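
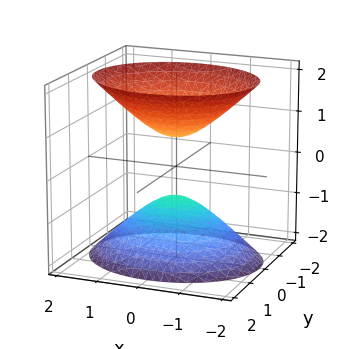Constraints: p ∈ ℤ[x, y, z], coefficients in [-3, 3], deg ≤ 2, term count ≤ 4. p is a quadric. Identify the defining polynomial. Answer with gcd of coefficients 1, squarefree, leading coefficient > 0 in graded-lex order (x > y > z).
(a) The picture has 2 separate pieces.
(b) deg p = 2.
(c) Symmetries: it's symmetric under y → −y, forcing even powers of y; it's symmetric under x → −x, forcing even powers of x; it's symmetric under z → −z, forcing even powers of z.
(d) From the axis intercepts and sections: the surface avoids every integer y-axis point in the box; no x-intercept at any integer in the box.
(e) Together with the visible shape, these determine p as stated.

2*x^2 + 3*y^2 - 2*z^2 + 1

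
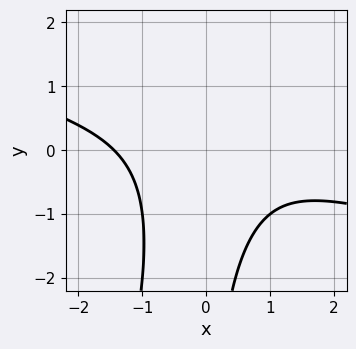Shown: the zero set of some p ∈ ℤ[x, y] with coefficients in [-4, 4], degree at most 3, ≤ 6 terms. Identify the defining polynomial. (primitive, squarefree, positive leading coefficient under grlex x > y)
x^3 + 3*x^2*y - x*y^2 + 3

(a) deg p = 3.
(b) Checking where it meets the axes: the curve avoids every integer y-axis point in the box.
(c) Solving for integer coefficients yields p as stated.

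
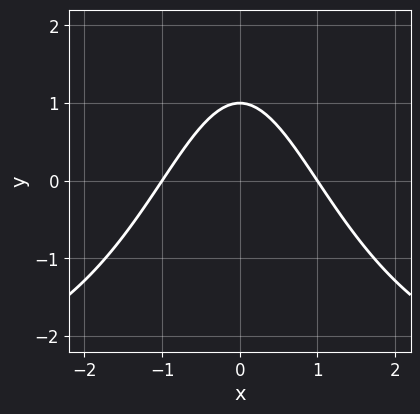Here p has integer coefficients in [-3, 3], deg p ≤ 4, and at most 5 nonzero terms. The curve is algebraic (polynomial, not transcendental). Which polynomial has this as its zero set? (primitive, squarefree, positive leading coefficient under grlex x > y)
x^2*y + 3*x^2 + 3*y - 3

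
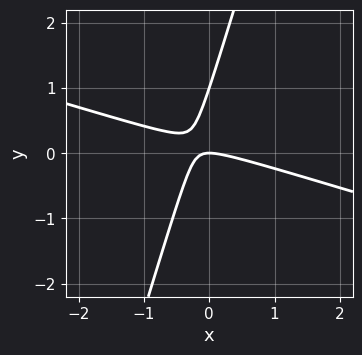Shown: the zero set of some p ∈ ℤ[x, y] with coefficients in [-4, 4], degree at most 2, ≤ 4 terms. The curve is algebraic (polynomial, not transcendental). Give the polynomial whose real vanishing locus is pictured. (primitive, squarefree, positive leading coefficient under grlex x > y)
1. Degree: no degree-1 curve has this shape, so deg p = 2.
2. Against the integer gridlines: it meets the x-axis at x = 0 (among the integer gridlines); among the integer gridlines, it crosses the y-axis at y ∈ {0, 1}.
3. Fitting integer coefficients to these (and the overall shape) gives p.

x^2 + 3*x*y - y^2 + y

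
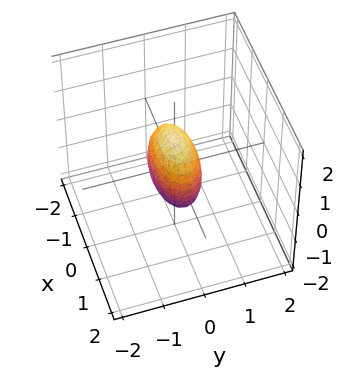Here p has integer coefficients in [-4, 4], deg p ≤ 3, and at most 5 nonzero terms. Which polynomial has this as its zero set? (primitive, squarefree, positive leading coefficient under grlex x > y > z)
First, deg p = 2.
Then, symmetries: it's symmetric under y → −y, forcing even powers of y; mirror symmetry z ↦ −z ⇒ only even powers of z; mirror symmetry x ↦ −x ⇒ only even powers of x.
Then, from the visible intercepts: the x-axis gridline crossings are at x ∈ {-1, 1}; the z-axis gridline crossings are at z ∈ {-1, 1}.
Finally, the integer polynomial consistent with all of this is the stated p.

x^2 + 3*y^2 + z^2 - 1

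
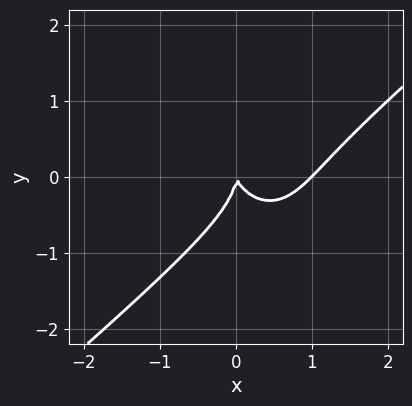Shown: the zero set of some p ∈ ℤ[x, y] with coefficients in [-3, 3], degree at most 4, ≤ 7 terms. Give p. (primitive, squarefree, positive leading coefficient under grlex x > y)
First, the degree is 3 — the shape is more complex than any degree-2 curve.
Then, observable constraints: it meets the y-axis at y = 0 (among the integer gridlines); among the integer gridlines, it crosses the x-axis at x ∈ {0, 1}.
Finally, together with the visible shape, these determine p as stated.

3*x^3 - 2*x^2*y - 2*y^3 - 3*x^2 - x*y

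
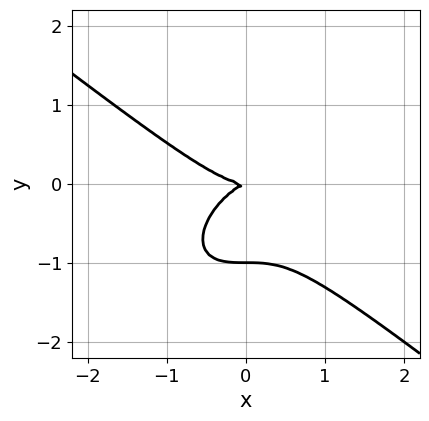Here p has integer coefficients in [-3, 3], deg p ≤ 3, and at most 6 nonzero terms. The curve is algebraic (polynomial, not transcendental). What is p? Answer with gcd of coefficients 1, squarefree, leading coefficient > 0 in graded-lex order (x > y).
The degree is 3 — a generic line meets the curve in up to 3 points.
From the visible intercepts: one x-axis crossing is at x = 0; among the integer gridlines, it crosses the y-axis at y ∈ {-1, 0}.
Putting this together gives p.

2*x^3 - x*y^2 + 3*y^3 - x*y + 3*y^2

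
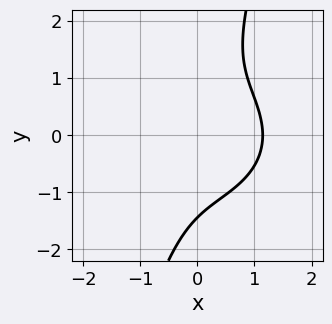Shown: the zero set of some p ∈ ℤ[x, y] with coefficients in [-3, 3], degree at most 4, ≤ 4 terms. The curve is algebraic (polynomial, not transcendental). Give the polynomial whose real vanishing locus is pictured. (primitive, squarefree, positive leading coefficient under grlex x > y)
First, the degree is 3 — no degree-2 curve has this shape.
Finally, the integer polynomial consistent with all of this is the stated p.

2*x^3 + 3*x*y^2 - y^3 - 3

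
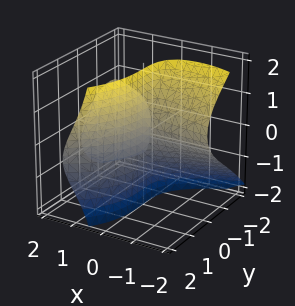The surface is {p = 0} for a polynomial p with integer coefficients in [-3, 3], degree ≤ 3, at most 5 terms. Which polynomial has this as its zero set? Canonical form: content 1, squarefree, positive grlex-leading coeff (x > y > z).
(a) I count 2 distinct pieces. Treating them together as one polynomial.
(b) Degree: the shape is more complex than any degree-2 surface, so deg p = 3.
(c) Observable constraints: every point of the z-axis in the box is on the surface; it meets the y-axis at y = 0 (among the integer gridlines); every point of the x-axis in the box is on the surface.
(d) Solving for integer coefficients yields p as stated.

x^2*z + 2*x*z^2 - y^3 + 3*x*y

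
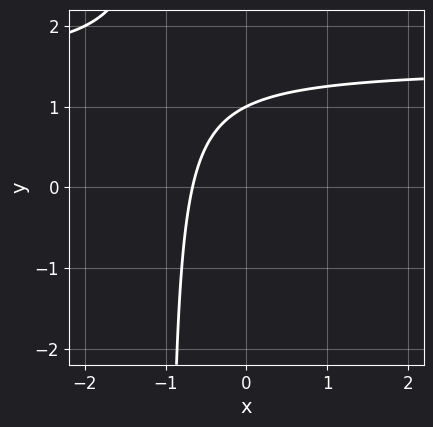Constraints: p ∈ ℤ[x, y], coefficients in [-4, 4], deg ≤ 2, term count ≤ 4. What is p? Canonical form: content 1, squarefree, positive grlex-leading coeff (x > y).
2*x*y - 3*x + 2*y - 2

1. deg p = 2. The shape is more complex than any degree-1 curve.
2. From the visible intercepts: it crosses the y-axis at the gridline y = 1.
3. The integer polynomial consistent with all of this is the stated p.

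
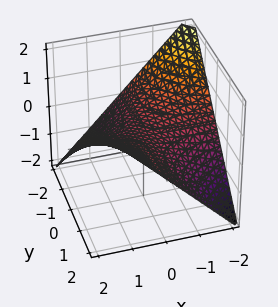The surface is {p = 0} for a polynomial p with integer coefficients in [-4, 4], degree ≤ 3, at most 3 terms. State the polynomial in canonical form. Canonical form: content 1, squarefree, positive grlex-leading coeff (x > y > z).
x*y - 2*z

1. The degree is 2 — a saddle surface; a quadric.
2. From the visible intercepts: it meets the z-axis at z = 0 (among the integer gridlines); every point of the y-axis in the box is on the surface.
3. The integer polynomial consistent with all of this is the stated p.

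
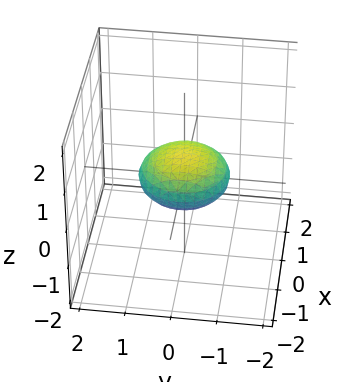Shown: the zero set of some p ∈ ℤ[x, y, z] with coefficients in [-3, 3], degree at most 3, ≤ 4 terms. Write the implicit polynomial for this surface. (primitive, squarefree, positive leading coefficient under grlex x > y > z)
x^2 + y^2 + 3*z^2 - 1

1. Degree: the shape is more complex than any degree-1 surface, so deg p = 2.
2. Symmetries: the z-axis is an axis of rotation, so x and y enter only as x² + y².
3. Reading off the gridlines: among the integer gridlines, it crosses the x-axis at x ∈ {-1, 1}; a circular section at z = 0 has radius exactly 1.
4. Fitting integer coefficients to these (and the overall shape) gives p. Check: (0, -1, 0) on the y-axis lies on the surface, and p(0, -1, 0) = 0. ✓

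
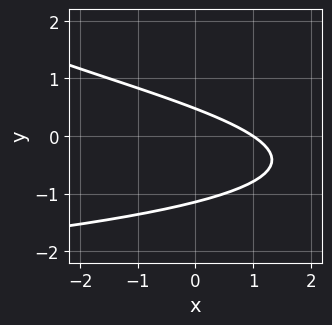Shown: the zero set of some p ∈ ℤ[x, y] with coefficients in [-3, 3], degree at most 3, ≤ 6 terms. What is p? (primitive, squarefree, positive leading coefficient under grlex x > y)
1. Degree: the shape is more complex than any degree-2 curve, so deg p = 3.
2. From the visible intercepts: it meets the x-axis at x = 1 (among the integer gridlines).
3. Together with the visible shape, these determine p as stated.

y^3 - 3*y^2 - 2*x - 3*y + 2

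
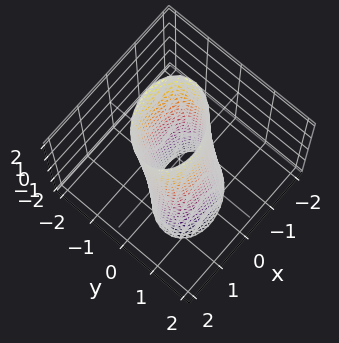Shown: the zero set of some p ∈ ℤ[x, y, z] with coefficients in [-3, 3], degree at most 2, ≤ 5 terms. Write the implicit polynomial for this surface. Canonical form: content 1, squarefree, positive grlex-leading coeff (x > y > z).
2*x^2 - x*y + 3*y^2 + y*z - 2

(a) deg p = 2. The shape is more complex than any degree-1 surface.
(b) Observable constraints: among the integer gridlines, it crosses the x-axis at x ∈ {-1, 1}; the surface avoids every integer z-axis point in the box.
(c) Putting this together gives p.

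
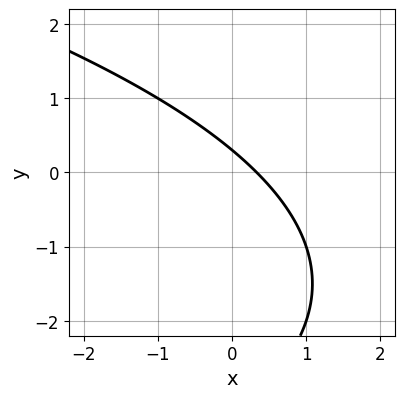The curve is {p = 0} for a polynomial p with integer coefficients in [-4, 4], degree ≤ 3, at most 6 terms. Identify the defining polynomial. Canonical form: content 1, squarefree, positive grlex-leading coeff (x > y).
y^2 + 3*x + 3*y - 1

First, degree: the shape is more complex than any degree-1 curve, so deg p = 2.
Finally, the integer polynomial consistent with all of this is the stated p.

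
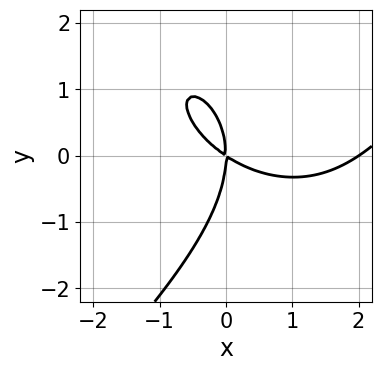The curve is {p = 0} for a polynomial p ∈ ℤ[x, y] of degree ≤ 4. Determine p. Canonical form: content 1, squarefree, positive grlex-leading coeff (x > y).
x^3 - y^3 - 2*x^2 - 3*x*y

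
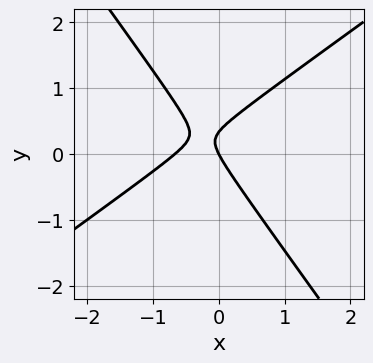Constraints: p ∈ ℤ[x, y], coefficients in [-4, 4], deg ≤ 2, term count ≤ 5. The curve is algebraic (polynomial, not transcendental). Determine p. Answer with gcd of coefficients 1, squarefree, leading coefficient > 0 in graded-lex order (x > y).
(a) deg p = 2. No degree-1 curve has this shape.
(b) From the axis intercepts and sections: it meets the x-axis at x = 0 (among the integer gridlines); it meets the y-axis at y = 0 (among the integer gridlines).
(c) Assembling these constraints gives the stated polynomial.

3*x^2 - 2*x*y - 3*y^2 + 2*x + y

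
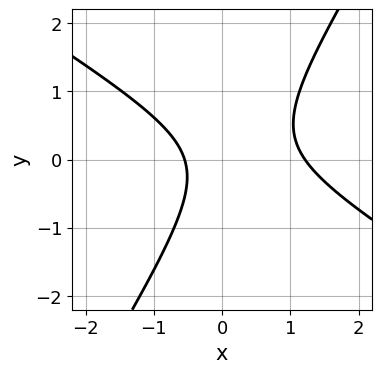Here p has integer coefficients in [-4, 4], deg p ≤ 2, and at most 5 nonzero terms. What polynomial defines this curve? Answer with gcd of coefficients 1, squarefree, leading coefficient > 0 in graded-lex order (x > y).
(a) Degree: a generic line meets the curve in up to 2 points, so deg p = 2.
(b) Observable constraints: the curve avoids every integer y-axis point in the box.
(c) Putting this together gives p.

3*x^2 + 3*x*y - 3*y^2 - 2*x - 2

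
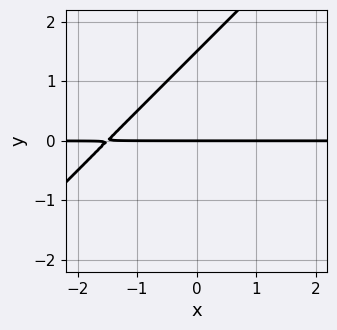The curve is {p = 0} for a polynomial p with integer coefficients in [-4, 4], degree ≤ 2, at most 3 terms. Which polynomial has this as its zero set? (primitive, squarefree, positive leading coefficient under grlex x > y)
2*x*y - 2*y^2 + 3*y

First, degree: no degree-1 curve has this shape, so deg p = 2.
Then, checking where it meets the axes: every point of the x-axis in the box is on the curve; one y-axis crossing is at y = 0.
Finally, together with the visible shape, these determine p as stated.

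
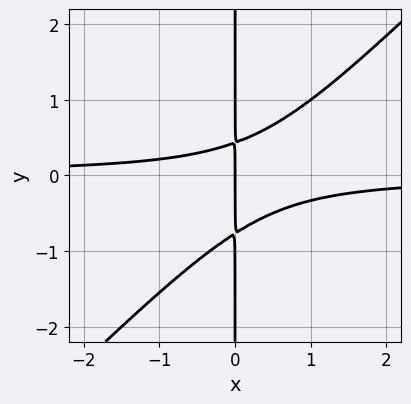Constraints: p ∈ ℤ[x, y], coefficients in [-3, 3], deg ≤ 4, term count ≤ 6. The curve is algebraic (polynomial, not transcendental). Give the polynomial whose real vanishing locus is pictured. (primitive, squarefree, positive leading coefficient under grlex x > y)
1. deg p = 3. No degree-2 curve has this shape.
2. Against the integer gridlines: one x-axis crossing is at x = 0; every point of the y-axis in the box is on the curve.
3. Fitting integer coefficients to these (and the overall shape) gives p.

3*x^2*y - 3*x*y^2 - x*y + x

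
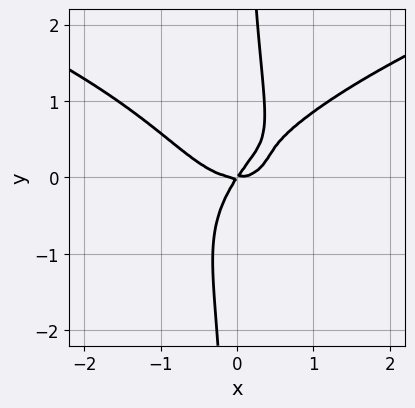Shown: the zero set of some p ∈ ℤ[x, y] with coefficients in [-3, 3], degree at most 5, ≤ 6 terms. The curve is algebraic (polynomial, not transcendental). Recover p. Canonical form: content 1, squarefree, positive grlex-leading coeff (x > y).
3*x*y^3 - 3*x^3 + 3*x*y - 2*y^2

1. deg p = 4. The shape is more complex than any degree-3 curve.
2. Against the integer gridlines: one y-axis crossing is at y = 0; it crosses the x-axis at the gridline x = 0.
3. Assembling these constraints gives the stated polynomial.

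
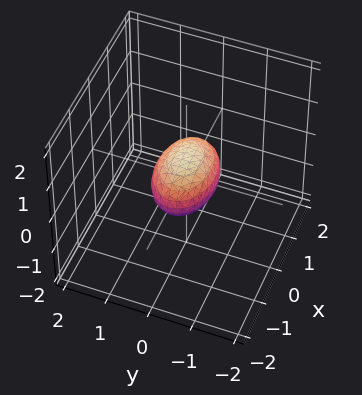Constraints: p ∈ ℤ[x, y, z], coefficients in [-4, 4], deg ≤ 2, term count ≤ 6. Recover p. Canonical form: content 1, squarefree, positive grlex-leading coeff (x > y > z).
x^2 + 2*y^2 + 2*z^2 - 1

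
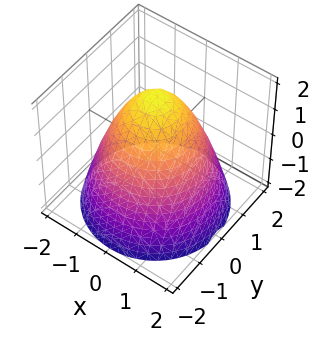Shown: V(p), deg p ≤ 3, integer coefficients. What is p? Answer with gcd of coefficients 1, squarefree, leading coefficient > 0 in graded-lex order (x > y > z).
(a) deg p = 2. The shape is more complex than any degree-1 surface.
(b) By symmetry, the z-axis is an axis of rotation, so x and y enter only as x² + y².
(c) From the axis intercepts and sections: one z-axis crossing is at z = 2; a circular section at z = 1 has radius exactly 1.
(d) Solving for integer coefficients yields p as stated.

x^2 + y^2 + z - 2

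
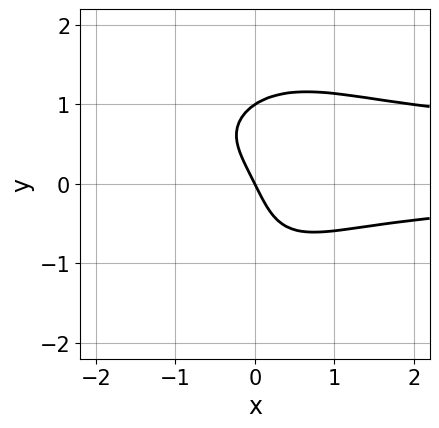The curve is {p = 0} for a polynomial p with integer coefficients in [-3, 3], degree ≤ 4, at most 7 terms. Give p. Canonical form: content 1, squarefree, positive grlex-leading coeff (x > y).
First, deg p = 4.
Then, reading off the gridlines: one x-axis crossing is at x = 0; the y-axis gridline crossings are at y ∈ {0, 1}.
Finally, fitting integer coefficients to these (and the overall shape) gives p.

2*x^2*y^2 + y^4 - x^2*y - 2*x - y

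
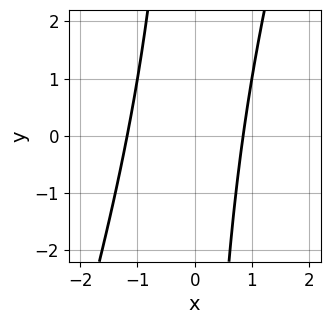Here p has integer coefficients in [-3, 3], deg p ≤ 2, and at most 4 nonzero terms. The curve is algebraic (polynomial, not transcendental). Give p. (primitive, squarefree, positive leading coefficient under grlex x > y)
First, deg p = 2. A generic line meets the curve in up to 2 points.
Then, reading off the gridlines: the curve avoids every integer y-axis point in the box.
Finally, putting this together gives p.

3*x^2 - x*y + x - 3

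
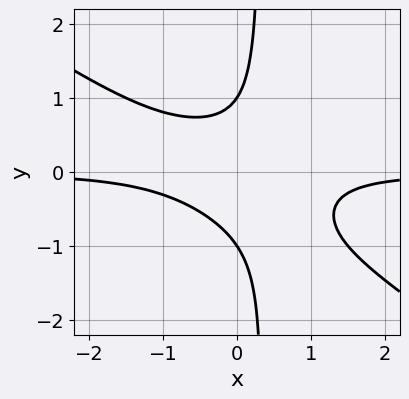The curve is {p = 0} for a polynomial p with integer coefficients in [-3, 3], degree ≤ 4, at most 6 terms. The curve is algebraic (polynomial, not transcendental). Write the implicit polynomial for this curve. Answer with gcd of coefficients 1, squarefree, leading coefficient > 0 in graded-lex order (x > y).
2*x^2*y + 3*x*y^2 - y^2 + 1

(a) deg p = 3. No degree-2 curve has this shape.
(b) Reading off the gridlines: it misses every integer gridline on the x-axis; among the integer gridlines, it crosses the y-axis at y ∈ {-1, 1}.
(c) Assembling these constraints gives the stated polynomial.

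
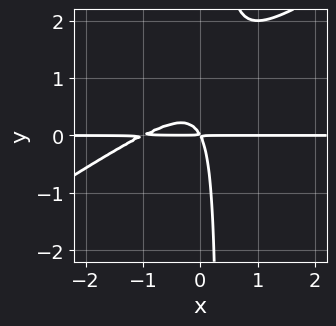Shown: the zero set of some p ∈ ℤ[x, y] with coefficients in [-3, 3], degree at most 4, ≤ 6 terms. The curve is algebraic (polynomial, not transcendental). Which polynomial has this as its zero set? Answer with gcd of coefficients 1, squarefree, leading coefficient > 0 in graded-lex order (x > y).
2*x^2*y - 3*x*y^2 + 2*x*y + y^2

(a) The degree is 3 — no degree-2 curve has this shape.
(b) Observable constraints: the visible x-axis segment lies entirely on the curve.
(c) Together with the visible shape, these determine p as stated.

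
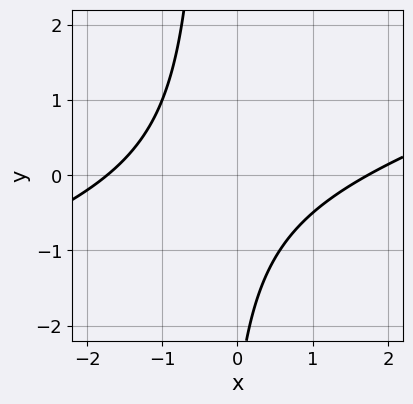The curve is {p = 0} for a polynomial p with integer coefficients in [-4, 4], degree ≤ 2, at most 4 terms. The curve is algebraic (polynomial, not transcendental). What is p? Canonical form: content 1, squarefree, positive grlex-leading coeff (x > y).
x^2 - 3*x*y - y - 3

First, deg p = 2.
Next, from the axis intercepts and sections: it misses every integer gridline on the y-axis.
Finally, solving for integer coefficients yields p as stated.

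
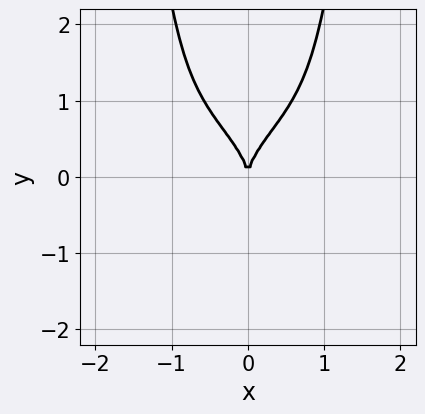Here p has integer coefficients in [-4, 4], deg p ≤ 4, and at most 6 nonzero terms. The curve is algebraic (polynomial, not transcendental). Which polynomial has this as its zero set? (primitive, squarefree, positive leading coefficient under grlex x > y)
1. The degree is 4 — a generic line meets the curve in up to 4 points.
2. Symmetries: mirror symmetry x ↦ −x ⇒ only even powers of x.
3. Against the integer gridlines: it crosses the y-axis at the gridline y = 0; it crosses the x-axis at the gridline x = 0.
4. The integer polynomial consistent with all of this is the stated p.

3*x^2*y^2 - 3*x^2*y - y^3 + 3*x^2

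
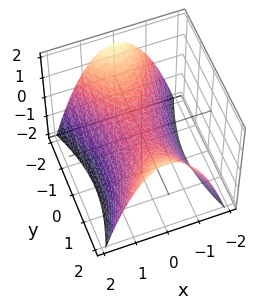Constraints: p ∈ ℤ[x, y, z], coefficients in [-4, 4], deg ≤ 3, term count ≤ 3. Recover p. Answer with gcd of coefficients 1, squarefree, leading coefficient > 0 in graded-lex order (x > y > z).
The degree is 2 — a saddle surface; a quadric.
Symmetries: it's symmetric under x → −x, forcing even powers of x; it's symmetric under y → −y, forcing even powers of y.
Observable constraints: it crosses the y-axis at the gridline y = 0; it crosses the x-axis at the gridline x = 0; one z-axis crossing is at z = 0.
Matching integer coefficients to the picture gives p.

3*x^2 - y^2 + 3*z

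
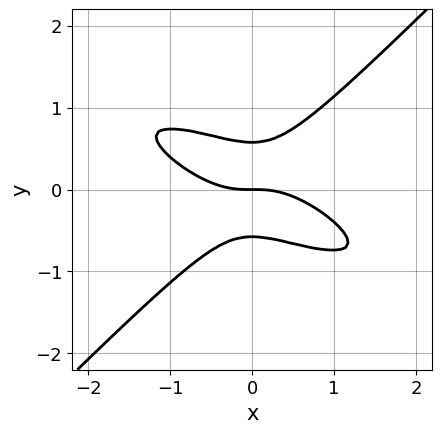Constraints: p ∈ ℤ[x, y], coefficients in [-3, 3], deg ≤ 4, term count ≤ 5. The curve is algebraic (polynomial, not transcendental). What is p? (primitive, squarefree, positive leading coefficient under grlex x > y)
x^3 + 2*x^2*y - 3*y^3 + y

(a) deg p = 3.
(b) From the visible intercepts: it crosses the y-axis at the gridline y = 0; it crosses the x-axis at the gridline x = 0.
(c) Matching integer coefficients to the picture gives p.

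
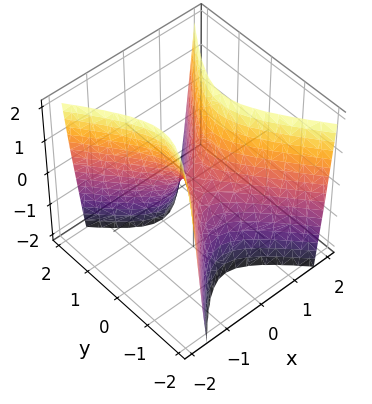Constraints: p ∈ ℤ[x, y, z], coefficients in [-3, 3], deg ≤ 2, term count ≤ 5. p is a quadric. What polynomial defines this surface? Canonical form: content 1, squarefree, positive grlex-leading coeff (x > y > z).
3*x^2 - 2*y^2 - z

First, degree: a hyperbolic paraboloid; a quadric, so deg p = 2.
Then, symmetries: mirror symmetry y ↦ −y ⇒ only even powers of y; mirror symmetry x ↦ −x ⇒ only even powers of x.
Then, checking where it meets the axes: it meets the y-axis at y = 0 (among the integer gridlines); it crosses the z-axis at the gridline z = 0; it crosses the x-axis at the gridline x = 0.
Finally, matching integer coefficients to the picture gives p.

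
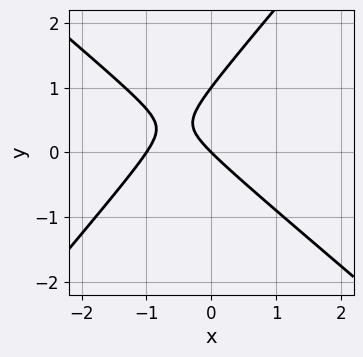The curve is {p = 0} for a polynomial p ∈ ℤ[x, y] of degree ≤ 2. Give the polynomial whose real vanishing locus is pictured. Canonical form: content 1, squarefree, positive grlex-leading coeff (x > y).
(a) Degree: a generic line meets the curve in up to 2 points, so deg p = 2.
(b) From the axis intercepts and sections: the x-axis gridline crossings are at x ∈ {-1, 0}; among the integer gridlines, it crosses the y-axis at y ∈ {0, 1}.
(c) Assembling these constraints gives the stated polynomial.

3*x^2 + x*y - 3*y^2 + 3*x + 3*y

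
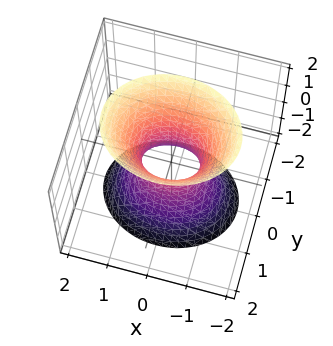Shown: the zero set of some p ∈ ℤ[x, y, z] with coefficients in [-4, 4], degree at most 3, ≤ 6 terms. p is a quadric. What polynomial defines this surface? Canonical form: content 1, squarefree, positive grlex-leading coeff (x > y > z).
(a) Degree: an hourglass — one-sheet hyperboloid; a quadric, so deg p = 2.
(b) Symmetries: mirror symmetry y ↦ −y ⇒ only even powers of y; the x ↦ −x reflection is a symmetry, so x appears only in even powers; it's symmetric under z → −z, forcing even powers of z.
(c) Reading off the gridlines: it misses every integer gridline on the z-axis.
(d) Putting this together gives p.

2*x^2 + 3*y^2 - z^2 - 1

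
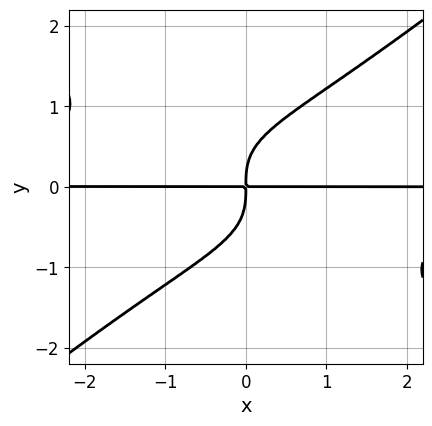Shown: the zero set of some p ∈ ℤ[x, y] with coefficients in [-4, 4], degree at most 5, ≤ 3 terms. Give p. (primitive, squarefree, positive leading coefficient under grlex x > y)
2*x^2*y^2 - 3*y^4 + 3*x*y

1. Degree: the shape is more complex than any degree-3 curve, so deg p = 4.
2. From the axis intercepts and sections: the visible x-axis segment lies entirely on the curve.
3. Together with the visible shape, these determine p as stated.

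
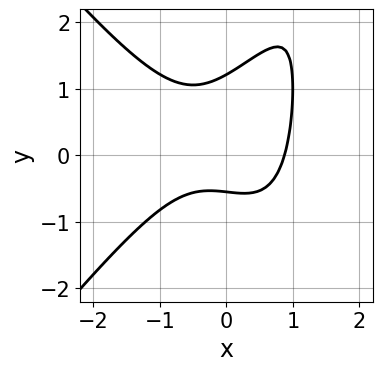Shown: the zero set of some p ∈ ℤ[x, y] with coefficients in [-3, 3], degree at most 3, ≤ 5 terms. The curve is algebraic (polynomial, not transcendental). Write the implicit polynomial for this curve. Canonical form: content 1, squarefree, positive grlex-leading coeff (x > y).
First, degree: no degree-2 curve has this shape, so deg p = 3.
Finally, solving for integer coefficients yields p as stated.

3*x^3 - 2*x*y^2 + 3*y^2 - 2*y - 2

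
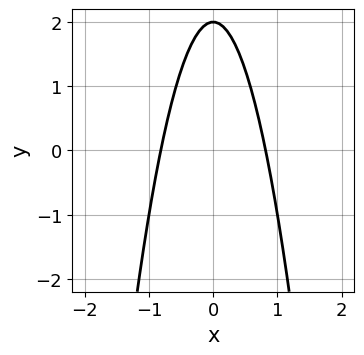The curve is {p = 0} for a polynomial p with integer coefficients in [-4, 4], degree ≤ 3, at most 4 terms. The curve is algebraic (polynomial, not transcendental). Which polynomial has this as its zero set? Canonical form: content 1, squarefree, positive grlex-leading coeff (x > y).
3*x^2 + y - 2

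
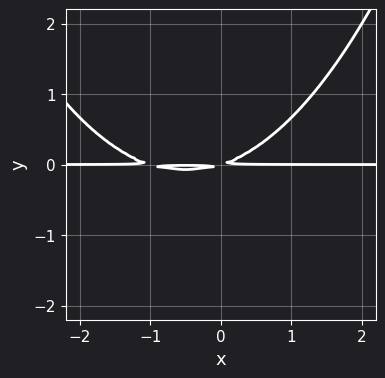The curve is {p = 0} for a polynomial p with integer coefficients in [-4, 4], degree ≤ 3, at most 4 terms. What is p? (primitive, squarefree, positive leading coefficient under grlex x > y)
x^2*y + x*y - 3*y^2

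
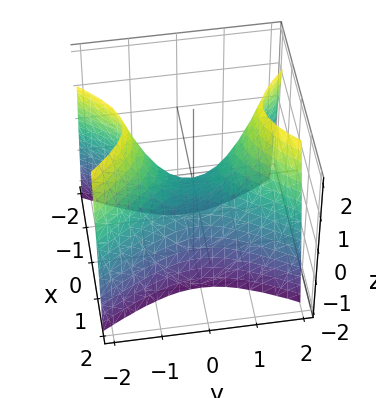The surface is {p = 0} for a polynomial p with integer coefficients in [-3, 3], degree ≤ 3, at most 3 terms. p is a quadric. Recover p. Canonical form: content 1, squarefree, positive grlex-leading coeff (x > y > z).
2*x^2 - y^2 + z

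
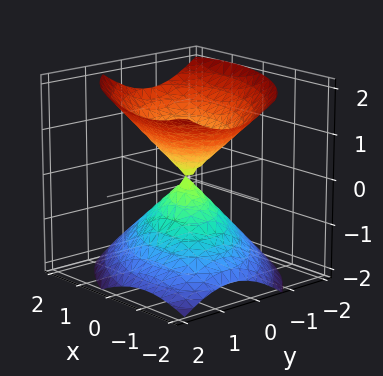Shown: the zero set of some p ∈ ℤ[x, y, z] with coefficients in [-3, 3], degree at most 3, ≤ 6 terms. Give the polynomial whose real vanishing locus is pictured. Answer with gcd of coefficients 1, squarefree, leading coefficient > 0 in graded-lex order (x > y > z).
2*x^2 + 2*x*y + 3*y^2 - 3*z^2

(a) I count 2 distinct pieces. Treating them together as one polynomial.
(b) Degree: no degree-1 surface has this shape, so deg p = 2.
(c) From the visible intercepts: it crosses the z-axis at the gridline z = 0; it crosses the x-axis at the gridline x = 0; it crosses the y-axis at the gridline y = 0.
(d) Putting this together gives p.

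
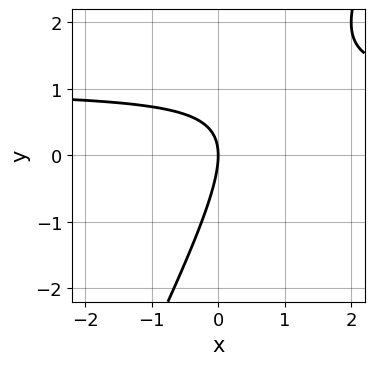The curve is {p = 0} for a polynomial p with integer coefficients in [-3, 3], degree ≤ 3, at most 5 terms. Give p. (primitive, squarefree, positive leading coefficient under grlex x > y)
2*x*y - y^2 - 2*x

1. The degree is 2 — a generic line meets the curve in up to 2 points.
2. Reading off the gridlines: it meets the x-axis at x = 0 (among the integer gridlines); one y-axis crossing is at y = 0.
3. These observations pin down the coefficients.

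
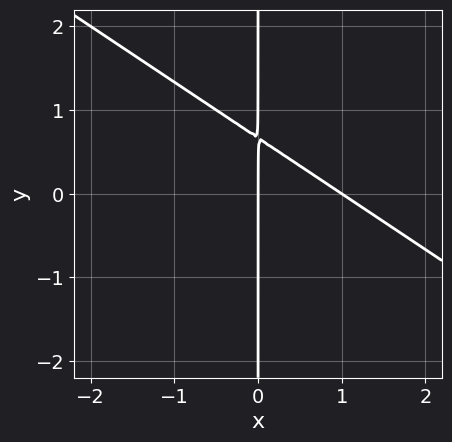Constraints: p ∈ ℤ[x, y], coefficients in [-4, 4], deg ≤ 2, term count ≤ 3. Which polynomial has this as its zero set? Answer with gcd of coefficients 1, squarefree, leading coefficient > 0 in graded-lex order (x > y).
deg p = 2. The shape is more complex than any degree-1 curve.
Observable constraints: among the integer gridlines, it crosses the x-axis at x ∈ {0, 1}; every point of the y-axis in the box is on the curve.
Together with the visible shape, these determine p as stated.

2*x^2 + 3*x*y - 2*x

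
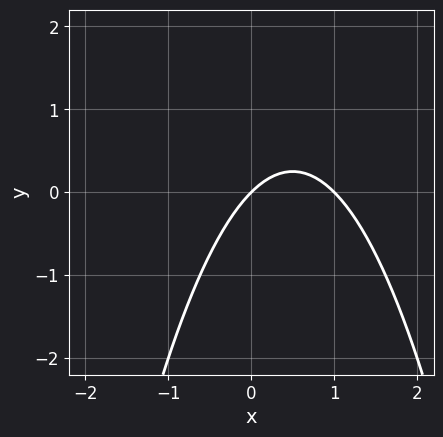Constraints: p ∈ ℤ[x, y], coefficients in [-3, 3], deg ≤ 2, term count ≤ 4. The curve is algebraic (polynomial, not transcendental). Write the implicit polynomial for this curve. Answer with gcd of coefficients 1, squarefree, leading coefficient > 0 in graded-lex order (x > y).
x^2 - x + y

First, degree: a generic line meets the curve in up to 2 points, so deg p = 2.
Then, checking where it meets the axes: among the integer gridlines, it crosses the x-axis at x ∈ {0, 1}; it meets the y-axis at y = 0 (among the integer gridlines).
Finally, solving for integer coefficients yields p as stated.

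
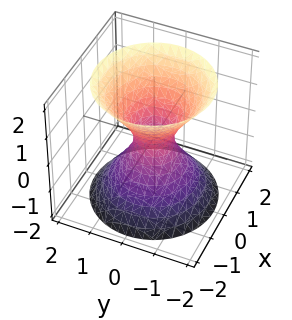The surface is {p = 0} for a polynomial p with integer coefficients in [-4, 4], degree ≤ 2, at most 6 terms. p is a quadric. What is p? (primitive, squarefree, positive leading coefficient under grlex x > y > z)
The degree is 2 — one connected sheet with a waist; a quadric.
Symmetries: it's symmetric under z → −z, forcing even powers of z; every cross-section ⟂ z is a circle, so x, y appear only via x² + y².
From the axis intercepts and sections: it misses every integer gridline on the z-axis; a circular section at z = 1 has radius exactly 1.
Fitting integer coefficients to these (and the overall shape) gives p.

3*x^2 + 3*y^2 - 2*z^2 - 1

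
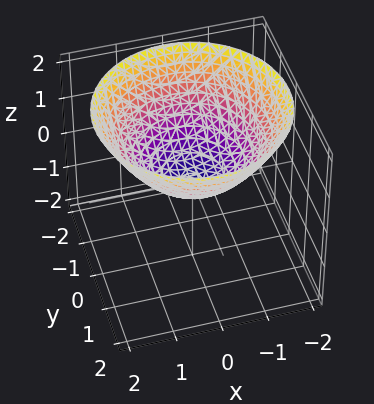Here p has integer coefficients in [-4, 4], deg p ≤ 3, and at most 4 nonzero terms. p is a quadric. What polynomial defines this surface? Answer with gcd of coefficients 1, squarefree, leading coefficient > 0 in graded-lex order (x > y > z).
x^2 + y^2 - 2*z

Degree: a single bowl opening along one axis; a quadric, so deg p = 2.
Symmetry: the surface is invariant under rotation about z: p = q(x² + y², z).
Observable constraints: it crosses the y-axis at the gridline y = 0; a circular section at z = 1 has radius between 1 and 2; it meets the z-axis at z = 0 (among the integer gridlines); it meets the x-axis at x = 0 (among the integer gridlines).
Solving for integer coefficients yields p as stated.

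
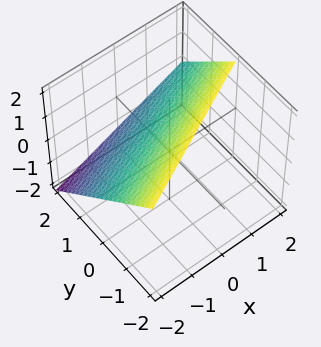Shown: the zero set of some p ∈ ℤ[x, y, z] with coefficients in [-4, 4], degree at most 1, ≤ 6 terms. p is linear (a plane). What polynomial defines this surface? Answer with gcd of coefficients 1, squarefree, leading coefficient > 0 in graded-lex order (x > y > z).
x - 2*y - 2*z + 2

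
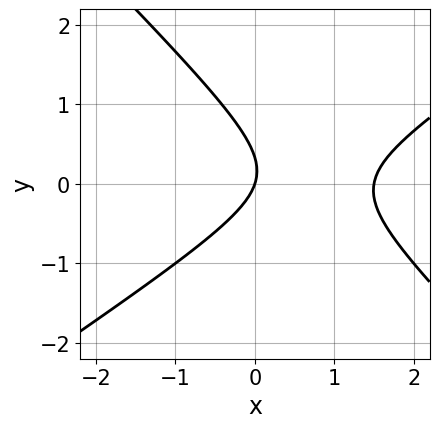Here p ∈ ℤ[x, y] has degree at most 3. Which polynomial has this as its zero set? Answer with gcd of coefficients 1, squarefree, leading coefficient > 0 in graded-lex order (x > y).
2*x^2 - x*y - 3*y^2 - 3*x + y

deg p = 2. The shape is more complex than any degree-1 curve.
Reading off the gridlines: it meets the y-axis at y = 0 (among the integer gridlines); it crosses the x-axis at the gridline x = 0.
These observations pin down the coefficients.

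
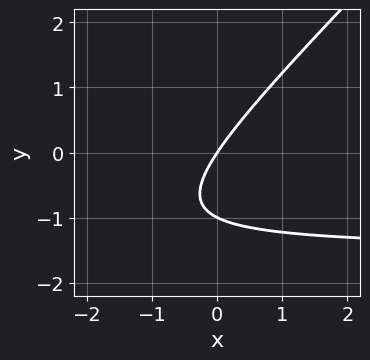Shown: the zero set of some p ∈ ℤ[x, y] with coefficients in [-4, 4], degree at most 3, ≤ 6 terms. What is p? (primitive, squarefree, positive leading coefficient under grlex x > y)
1. Degree: the shape is more complex than any degree-1 curve, so deg p = 2.
2. Checking where it meets the axes: the y-axis gridline crossings are at y ∈ {-1, 0}; one x-axis crossing is at x = 0.
3. Together with the visible shape, these determine p as stated.

2*x*y - 2*y^2 + 3*x - 2*y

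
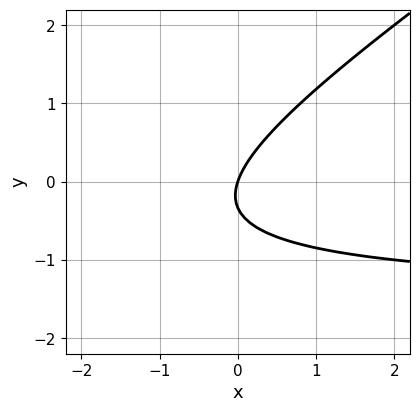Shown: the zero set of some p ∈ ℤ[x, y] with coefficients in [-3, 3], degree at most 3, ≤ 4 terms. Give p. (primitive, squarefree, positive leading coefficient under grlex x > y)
2*x*y - 3*y^2 + 3*x - y

1. deg p = 2. The shape is more complex than any degree-1 curve.
2. Reading off the gridlines: one y-axis crossing is at y = 0; it meets the x-axis at x = 0 (among the integer gridlines).
3. Putting this together gives p.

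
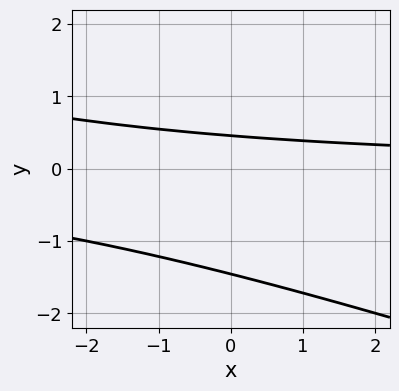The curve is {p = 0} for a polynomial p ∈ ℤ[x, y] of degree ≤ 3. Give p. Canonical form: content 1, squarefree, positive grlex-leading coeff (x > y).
x*y + 3*y^2 + 3*y - 2

(a) The degree is 2 — a generic line meets the curve in up to 2 points.
(b) Reading off the gridlines: the curve avoids every integer x-axis point in the box.
(c) These observations pin down the coefficients.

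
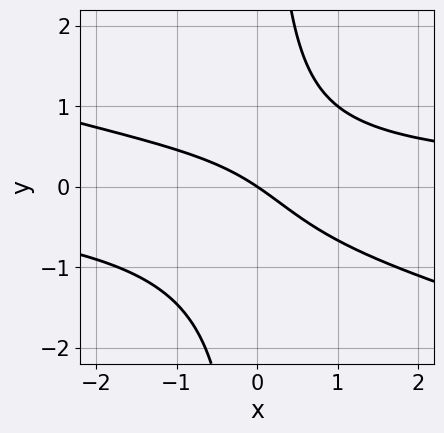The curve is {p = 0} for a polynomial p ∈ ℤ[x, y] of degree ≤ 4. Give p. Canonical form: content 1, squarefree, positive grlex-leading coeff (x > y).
x^2*y + 3*x*y^2 + x*y - 2*x - 3*y

deg p = 3. No degree-2 curve has this shape.
Against the integer gridlines: it crosses the y-axis at the gridline y = 0; one x-axis crossing is at x = 0.
These observations pin down the coefficients.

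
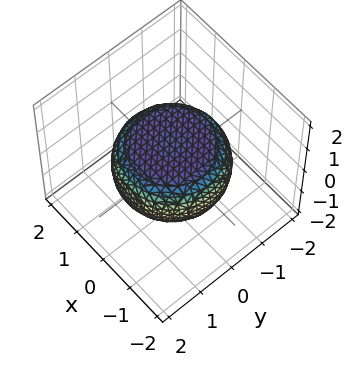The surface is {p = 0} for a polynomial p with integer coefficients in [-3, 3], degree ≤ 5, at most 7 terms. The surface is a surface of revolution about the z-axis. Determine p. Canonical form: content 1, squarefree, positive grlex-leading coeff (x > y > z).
(a) deg p = 4.
(b) Symmetry: the surface is invariant under rotation about z: p = q(x² + y², z).
(c) From the axis intercepts and sections: a circular section at z = 0 has radius between 1 and 2.
(d) Assembling these constraints gives the stated polynomial.

x^4 + 2*x^2*y^2 + y^4 - x^2 - y^2 + 3*z^2 - 2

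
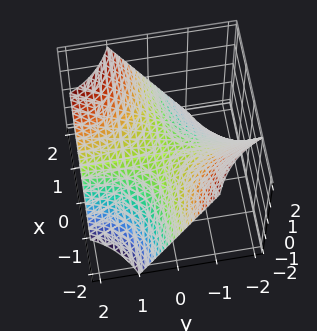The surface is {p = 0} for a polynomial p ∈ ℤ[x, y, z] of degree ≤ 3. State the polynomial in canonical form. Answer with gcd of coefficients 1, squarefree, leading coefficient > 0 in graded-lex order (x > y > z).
x*y - z

(a) deg p = 2.
(b) Observable constraints: it crosses the z-axis at the gridline z = 0; the visible y-axis segment lies entirely on the surface; every point of the x-axis in the box is on the surface.
(c) The integer polynomial consistent with all of this is the stated p.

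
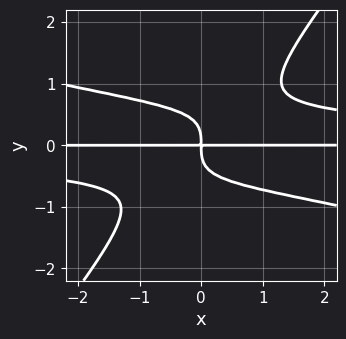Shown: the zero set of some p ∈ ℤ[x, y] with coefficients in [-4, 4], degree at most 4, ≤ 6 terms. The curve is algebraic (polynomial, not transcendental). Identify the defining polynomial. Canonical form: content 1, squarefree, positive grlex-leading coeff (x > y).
x^2*y^2 + 3*x*y^3 - 3*y^4 - 2*x*y

(a) Degree: the shape is more complex than any degree-3 curve, so deg p = 4.
(b) Observable constraints: every point of the x-axis in the box is on the curve.
(c) Matching integer coefficients to the picture gives p.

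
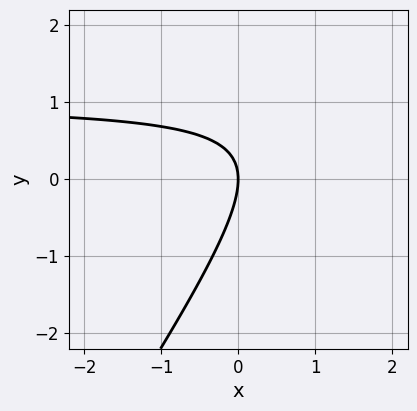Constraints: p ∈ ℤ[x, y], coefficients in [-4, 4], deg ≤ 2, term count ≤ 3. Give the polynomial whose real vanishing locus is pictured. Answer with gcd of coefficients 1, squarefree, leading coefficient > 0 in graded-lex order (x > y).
The degree is 2 — the shape is more complex than any degree-1 curve.
Against the integer gridlines: it meets the y-axis at y = 0 (among the integer gridlines); one x-axis crossing is at x = 0.
Putting this together gives p.

3*x*y - 2*y^2 - 3*x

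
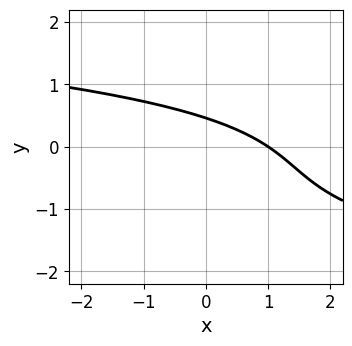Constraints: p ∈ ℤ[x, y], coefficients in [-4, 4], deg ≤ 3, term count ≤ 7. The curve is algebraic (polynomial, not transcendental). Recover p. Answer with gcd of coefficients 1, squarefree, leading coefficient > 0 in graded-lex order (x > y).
First, degree: the shape is more complex than any degree-2 curve, so deg p = 3.
Next, from the axis intercepts and sections: it crosses the x-axis at the gridline x = 1.
Finally, the integer polynomial consistent with all of this is the stated p.

2*y^3 + 2*y^2 + 2*x + 3*y - 2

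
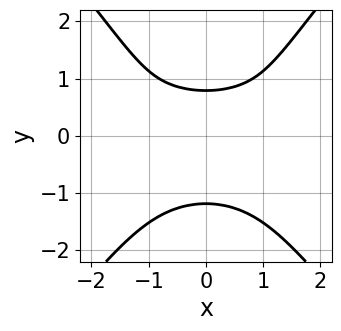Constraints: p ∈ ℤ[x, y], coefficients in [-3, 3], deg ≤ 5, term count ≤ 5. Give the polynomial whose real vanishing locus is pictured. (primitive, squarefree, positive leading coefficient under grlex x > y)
3*x^2*y^2 - 2*y^4 - y^2 - 2*y + 3

(a) The degree is 4 — no degree-3 curve has this shape.
(b) Symmetries: the x ↦ −x reflection is a symmetry, so x appears only in even powers.
(c) Against the integer gridlines: no x-intercept at any integer in the box.
(d) Assembling these constraints gives the stated polynomial.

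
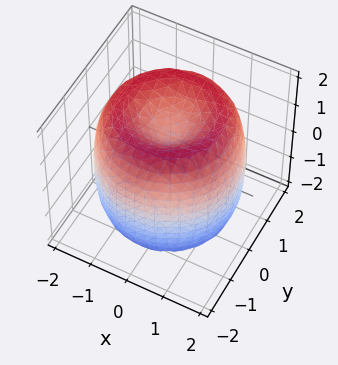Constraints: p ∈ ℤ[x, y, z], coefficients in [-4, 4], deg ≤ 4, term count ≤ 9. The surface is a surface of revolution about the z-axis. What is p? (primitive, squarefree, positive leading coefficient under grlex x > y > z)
x^4 + 2*x^2*y^2 + y^4 - 3*x^2 - 3*y^2 + z^2 - 1

Degree: a generic line meets the surface in up to 4 points, so deg p = 4.
Symmetry: every cross-section ⟂ z is a circle, so x, y appear only via x² + y².
From the visible intercepts: a circular section at z = 0 has radius between 1 and 2; among the integer gridlines, it crosses the z-axis at z ∈ {-1, 1}.
Matching integer coefficients to the picture gives p.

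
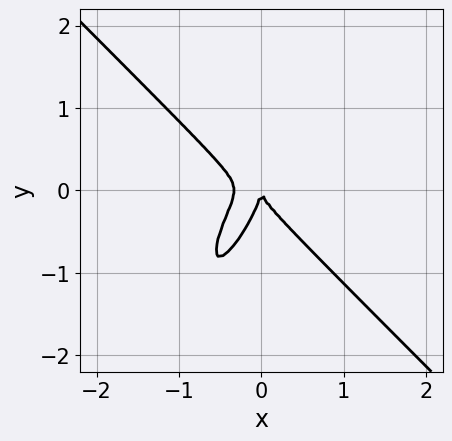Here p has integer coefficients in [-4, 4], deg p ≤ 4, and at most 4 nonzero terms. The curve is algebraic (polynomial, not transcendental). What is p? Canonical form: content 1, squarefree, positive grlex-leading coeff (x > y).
3*x^3 - 2*x*y^2 + y^3 + x^2

First, deg p = 3.
Then, observable constraints: one x-axis crossing is at x = 0; one y-axis crossing is at y = 0.
Finally, these observations pin down the coefficients.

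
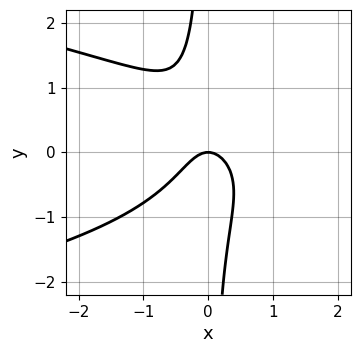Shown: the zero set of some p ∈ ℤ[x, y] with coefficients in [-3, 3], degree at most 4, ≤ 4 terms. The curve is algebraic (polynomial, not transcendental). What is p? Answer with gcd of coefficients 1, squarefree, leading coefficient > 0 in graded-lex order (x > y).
2*x*y^2 + 2*x^2 + y

(a) deg p = 3. The shape is more complex than any degree-2 curve.
(b) Checking where it meets the axes: it crosses the x-axis at the gridline x = 0; it meets the y-axis at y = 0 (among the integer gridlines).
(c) Matching integer coefficients to the picture gives p.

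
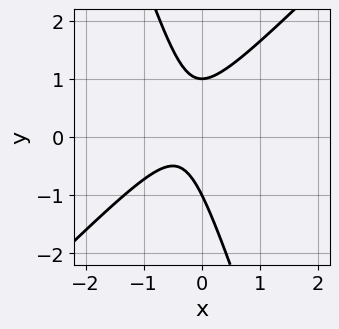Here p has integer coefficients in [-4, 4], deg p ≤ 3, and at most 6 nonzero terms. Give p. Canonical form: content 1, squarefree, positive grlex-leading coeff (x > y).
3*x^2 - 2*x*y - y^2 + 2*x + 1

(a) The degree is 2 — no degree-1 curve has this shape.
(b) Against the integer gridlines: no x-intercept at any integer in the box; among the integer gridlines, it crosses the y-axis at y ∈ {-1, 1}.
(c) Fitting integer coefficients to these (and the overall shape) gives p.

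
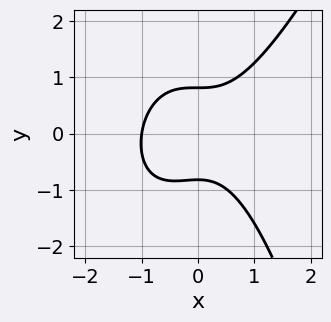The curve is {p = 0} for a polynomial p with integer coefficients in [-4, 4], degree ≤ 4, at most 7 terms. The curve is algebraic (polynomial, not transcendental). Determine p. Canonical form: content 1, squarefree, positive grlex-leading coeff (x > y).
3*x^3 - x^2*y + x^2 - 3*y^2 + 2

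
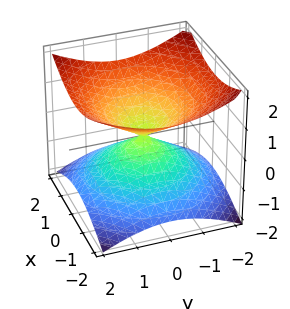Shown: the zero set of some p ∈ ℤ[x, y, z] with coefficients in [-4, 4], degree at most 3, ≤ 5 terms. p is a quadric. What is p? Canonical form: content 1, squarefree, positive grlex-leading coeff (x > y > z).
First, degree: a double cone through the origin; a quadric, so deg p = 2.
Next, symmetries: every cross-section ⟂ z is a circle, so x, y appear only via x² + y²; mirror symmetry z ↦ −z ⇒ only even powers of z.
Then, observable constraints: it crosses the y-axis at the gridline y = 0; it meets the x-axis at x = 0 (among the integer gridlines); a circular section at z = 1 has radius between 1 and 2; one z-axis crossing is at z = 0.
Finally, together with the visible shape, these determine p as stated.

x^2 + y^2 - 2*z^2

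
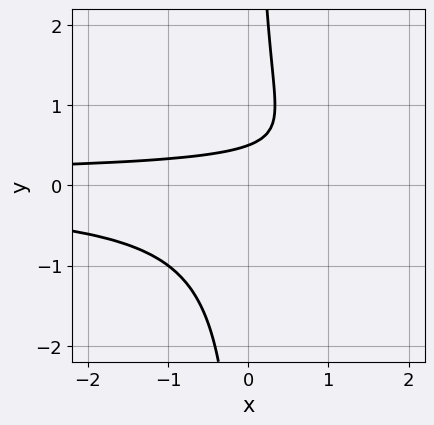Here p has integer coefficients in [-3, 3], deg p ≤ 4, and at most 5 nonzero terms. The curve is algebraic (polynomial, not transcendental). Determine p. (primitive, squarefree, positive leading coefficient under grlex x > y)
(a) Degree: the shape is more complex than any degree-2 curve, so deg p = 3.
(b) Observable constraints: no x-intercept at any integer in the box.
(c) Matching integer coefficients to the picture gives p.

3*x*y^2 - 2*y + 1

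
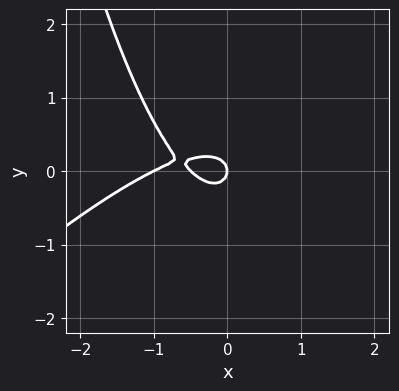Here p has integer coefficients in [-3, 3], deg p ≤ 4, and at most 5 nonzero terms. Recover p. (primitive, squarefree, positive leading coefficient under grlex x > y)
2*x^3 - 2*x^2*y + 3*x^2 + 3*y^2 + x

(a) deg p = 3.
(b) Against the integer gridlines: among the integer gridlines, it crosses the x-axis at x ∈ {-1, 0}; one y-axis crossing is at y = 0.
(c) These observations pin down the coefficients.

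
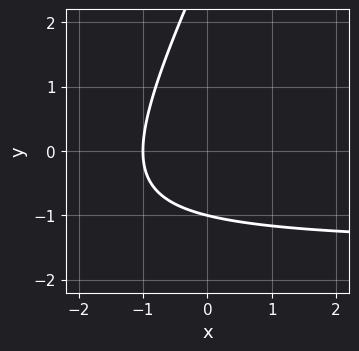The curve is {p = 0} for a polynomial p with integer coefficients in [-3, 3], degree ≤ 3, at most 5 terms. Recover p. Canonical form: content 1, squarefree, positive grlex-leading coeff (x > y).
2*x*y - y^2 + 3*x + 2*y + 3

Degree: a generic line meets the curve in up to 2 points, so deg p = 2.
Observable constraints: it crosses the x-axis at the gridline x = -1; it crosses the y-axis at the gridline y = -1.
The integer polynomial consistent with all of this is the stated p.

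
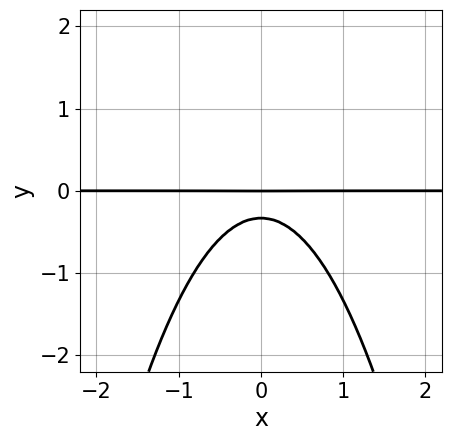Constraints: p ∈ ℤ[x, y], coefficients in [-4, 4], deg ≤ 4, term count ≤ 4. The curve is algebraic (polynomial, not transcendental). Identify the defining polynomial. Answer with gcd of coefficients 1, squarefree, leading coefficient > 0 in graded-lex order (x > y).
3*x^2*y + 3*y^2 + y

(a) Degree: a generic line meets the curve in up to 3 points, so deg p = 3.
(b) Symmetries: the x ↦ −x reflection is a symmetry, so x appears only in even powers.
(c) Reading off the gridlines: it crosses the y-axis at the gridline y = 0; every point of the x-axis in the box is on the curve.
(d) Solving for integer coefficients yields p as stated.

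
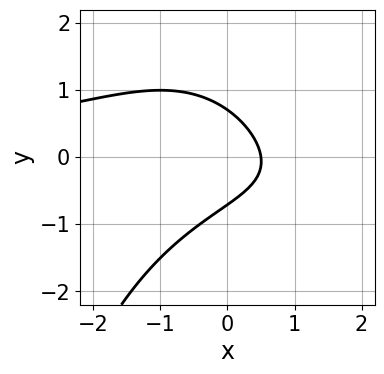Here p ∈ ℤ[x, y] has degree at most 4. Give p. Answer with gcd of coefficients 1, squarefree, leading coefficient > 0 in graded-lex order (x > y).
x^2*y + 2*y^2 + 2*x - 1

First, degree: no degree-2 curve has this shape, so deg p = 3.
Finally, matching integer coefficients to the picture gives p.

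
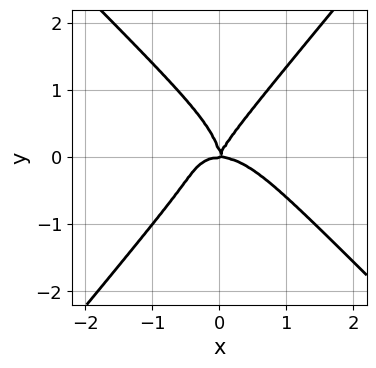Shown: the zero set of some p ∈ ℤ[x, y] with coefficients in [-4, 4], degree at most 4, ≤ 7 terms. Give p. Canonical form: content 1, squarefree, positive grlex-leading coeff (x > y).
3*x^4 + x^3*y - 2*y^4 + 3*x^2*y - x*y^2

(a) The degree is 4 — no degree-3 curve has this shape.
(b) From the axis intercepts and sections: it meets the x-axis at x = 0 (among the integer gridlines); one y-axis crossing is at y = 0.
(c) Fitting integer coefficients to these (and the overall shape) gives p.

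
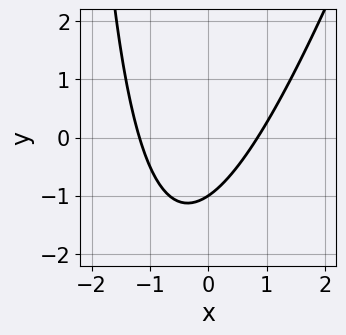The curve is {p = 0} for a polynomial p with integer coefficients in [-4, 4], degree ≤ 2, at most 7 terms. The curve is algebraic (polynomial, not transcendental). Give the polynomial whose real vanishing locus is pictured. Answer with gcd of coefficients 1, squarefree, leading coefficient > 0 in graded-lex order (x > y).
3*x^2 - x*y + x - 3*y - 3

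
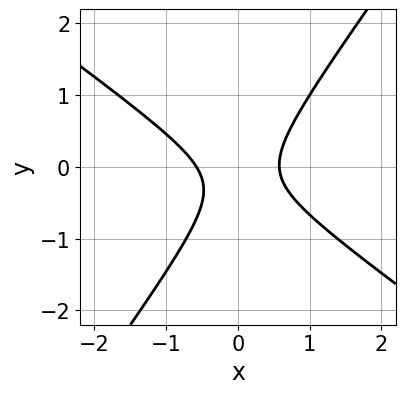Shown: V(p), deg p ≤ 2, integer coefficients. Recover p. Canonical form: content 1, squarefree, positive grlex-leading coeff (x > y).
3*x^2 + 2*x*y - 3*y^2 - y - 1

1. deg p = 2. A generic line meets the curve in up to 2 points.
2. From the axis intercepts and sections: no y-intercept at any integer in the box.
3. Assembling these constraints gives the stated polynomial.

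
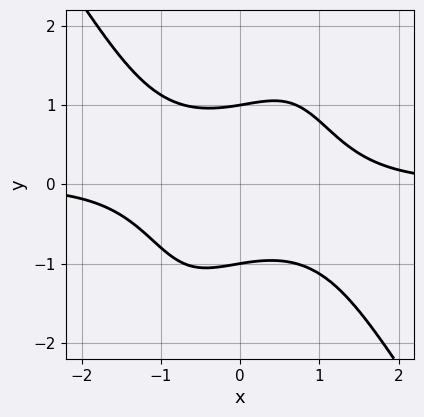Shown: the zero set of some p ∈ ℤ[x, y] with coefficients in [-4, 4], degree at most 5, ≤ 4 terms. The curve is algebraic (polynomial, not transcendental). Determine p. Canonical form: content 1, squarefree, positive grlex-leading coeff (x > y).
2*x^3*y - x*y^3 + 3*y^2 - 3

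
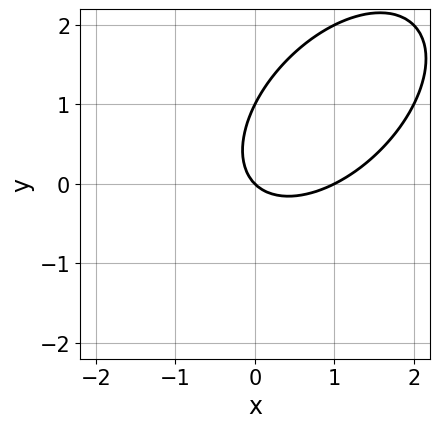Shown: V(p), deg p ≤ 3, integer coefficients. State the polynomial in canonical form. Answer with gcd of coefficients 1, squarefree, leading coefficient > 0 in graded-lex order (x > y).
First, deg p = 2. No degree-1 curve has this shape.
Then, reading off the gridlines: among the integer gridlines, it crosses the y-axis at y ∈ {0, 1}; the x-axis gridline crossings are at x ∈ {0, 1}.
Finally, these observations pin down the coefficients.

x^2 - x*y + y^2 - x - y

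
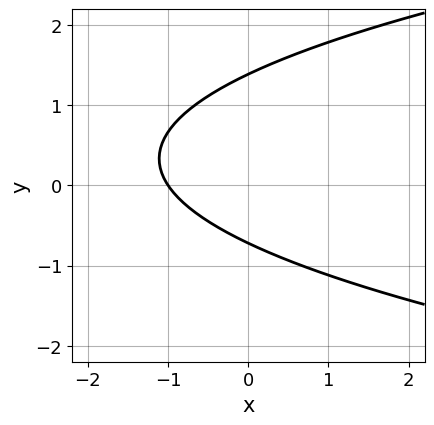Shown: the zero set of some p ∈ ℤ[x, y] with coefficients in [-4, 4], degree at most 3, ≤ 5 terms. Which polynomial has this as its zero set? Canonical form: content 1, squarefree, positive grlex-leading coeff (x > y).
3*y^2 - 3*x - 2*y - 3

(a) The degree is 2 — a generic line meets the curve in up to 2 points.
(b) Reading off the gridlines: it crosses the x-axis at the gridline x = -1.
(c) Solving for integer coefficients yields p as stated.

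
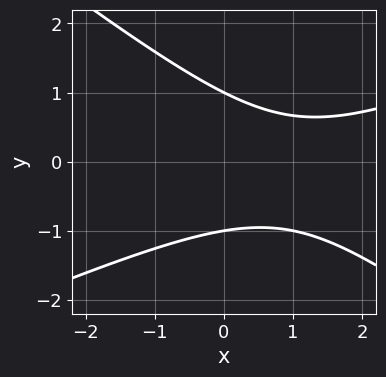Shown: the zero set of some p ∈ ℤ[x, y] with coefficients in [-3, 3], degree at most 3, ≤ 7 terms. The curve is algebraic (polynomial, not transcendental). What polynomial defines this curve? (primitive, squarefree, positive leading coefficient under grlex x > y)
x^2 - x*y - 3*y^2 - 2*x + 3

(a) Degree: the shape is more complex than any degree-1 curve, so deg p = 2.
(b) Observable constraints: it misses every integer gridline on the x-axis; among the integer gridlines, it crosses the y-axis at y ∈ {-1, 1}.
(c) Fitting integer coefficients to these (and the overall shape) gives p.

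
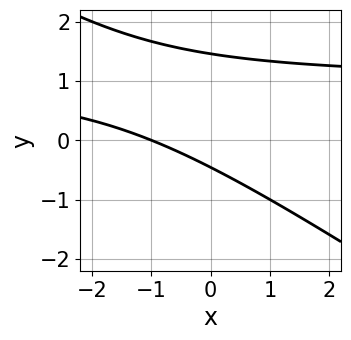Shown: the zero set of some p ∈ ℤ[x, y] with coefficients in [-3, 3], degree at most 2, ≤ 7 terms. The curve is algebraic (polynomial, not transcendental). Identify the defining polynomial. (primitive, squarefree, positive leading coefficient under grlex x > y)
2*x*y + 3*y^2 - 2*x - 3*y - 2

First, degree: no degree-1 curve has this shape, so deg p = 2.
Next, from the visible intercepts: it crosses the x-axis at the gridline x = -1.
Finally, together with the visible shape, these determine p as stated.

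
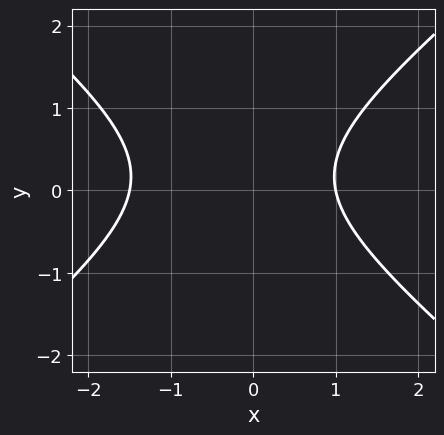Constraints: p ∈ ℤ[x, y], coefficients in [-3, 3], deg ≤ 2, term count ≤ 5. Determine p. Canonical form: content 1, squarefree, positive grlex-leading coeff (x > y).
(a) deg p = 2. No degree-1 curve has this shape.
(b) Checking where it meets the axes: it misses every integer gridline on the y-axis; it crosses the x-axis at the gridline x = 1.
(c) Matching integer coefficients to the picture gives p.

2*x^2 - 3*y^2 + x + y - 3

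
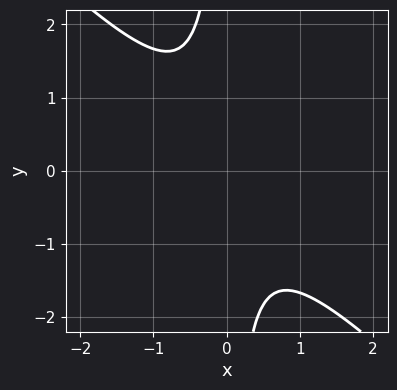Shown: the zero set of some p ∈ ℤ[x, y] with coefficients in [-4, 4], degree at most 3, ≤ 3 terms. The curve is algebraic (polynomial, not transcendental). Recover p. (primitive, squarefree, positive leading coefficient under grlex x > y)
First, the degree is 2 — no degree-1 curve has this shape.
Then, reading off the gridlines: it misses every integer gridline on the y-axis; the curve avoids every integer x-axis point in the box.
Finally, putting this together gives p.

3*x^2 + 3*x*y + 2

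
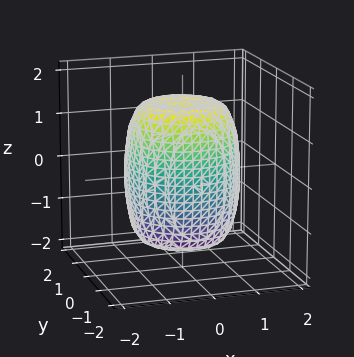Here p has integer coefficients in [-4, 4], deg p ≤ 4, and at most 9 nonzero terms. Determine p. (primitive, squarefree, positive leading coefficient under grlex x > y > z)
(a) deg p = 4.
(b) By symmetry, the z-axis is an axis of rotation, so x and y enter only as x² + y².
(c) From the axis intercepts and sections: a circular section at z = -1 has radius between 1 and 2.
(d) Together with the visible shape, these determine p as stated.

2*x^4 + 4*x^2*y^2 + 2*y^4 - 2*x^2 - 2*y^2 + z^2 - 2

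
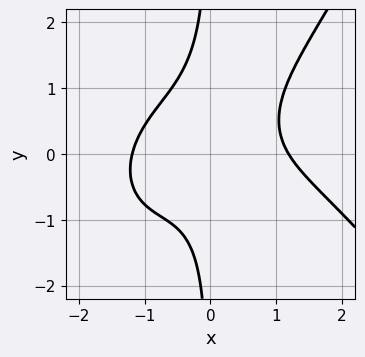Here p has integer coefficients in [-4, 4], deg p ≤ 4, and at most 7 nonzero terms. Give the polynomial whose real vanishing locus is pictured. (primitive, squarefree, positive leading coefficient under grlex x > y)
First, degree: the shape is more complex than any degree-3 curve, so deg p = 4.
Then, observable constraints: it misses every integer gridline on the y-axis.
Finally, matching integer coefficients to the picture gives p.

x^4 + 2*x^2*y - 3*x*y^2 + x*y - 2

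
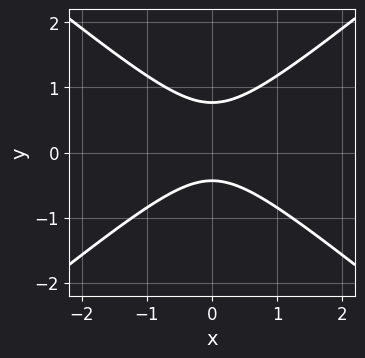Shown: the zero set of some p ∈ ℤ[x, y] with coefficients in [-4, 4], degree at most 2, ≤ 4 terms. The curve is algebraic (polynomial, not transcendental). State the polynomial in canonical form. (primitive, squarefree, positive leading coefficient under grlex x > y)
2*x^2 - 3*y^2 + y + 1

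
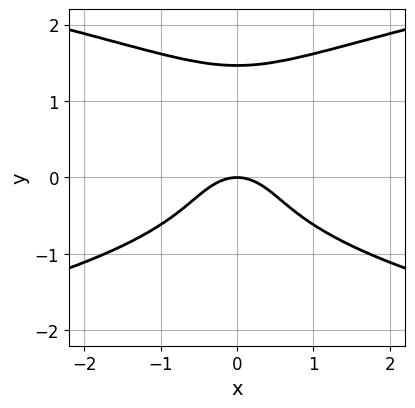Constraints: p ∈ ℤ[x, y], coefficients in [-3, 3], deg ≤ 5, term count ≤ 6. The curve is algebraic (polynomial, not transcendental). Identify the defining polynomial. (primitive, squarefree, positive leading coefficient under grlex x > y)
y^4 - y^3 - x^2 - y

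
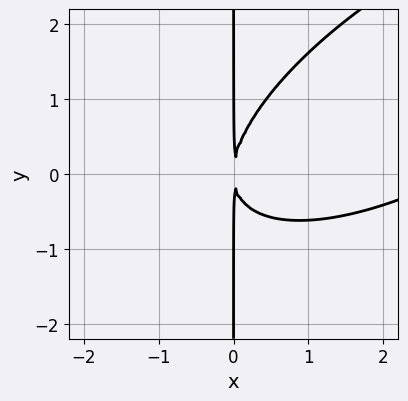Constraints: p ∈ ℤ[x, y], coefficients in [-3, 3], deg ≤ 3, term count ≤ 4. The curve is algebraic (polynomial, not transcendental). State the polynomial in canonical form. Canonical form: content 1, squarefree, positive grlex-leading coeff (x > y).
x^3 - 2*x^2*y + 2*x*y^2 - 3*x^2

(a) Degree: no degree-2 curve has this shape, so deg p = 3.
(b) Checking where it meets the axes: the visible y-axis segment lies entirely on the curve.
(c) Matching integer coefficients to the picture gives p.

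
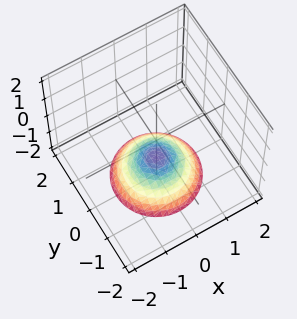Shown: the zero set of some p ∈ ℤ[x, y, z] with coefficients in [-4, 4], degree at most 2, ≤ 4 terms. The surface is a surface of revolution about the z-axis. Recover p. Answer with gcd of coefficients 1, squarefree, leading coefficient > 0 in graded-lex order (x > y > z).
2*x^2 + 2*y^2 + 3*z + 3

1. Degree: no degree-1 surface has this shape, so deg p = 2.
2. Symmetry: the surface is invariant under rotation about z: p = q(x² + y², z).
3. From the axis intercepts and sections: the surface avoids every integer y-axis point in the box; one z-axis crossing is at z = -1; no x-intercept at any integer in the box.
4. The integer polynomial consistent with all of this is the stated p.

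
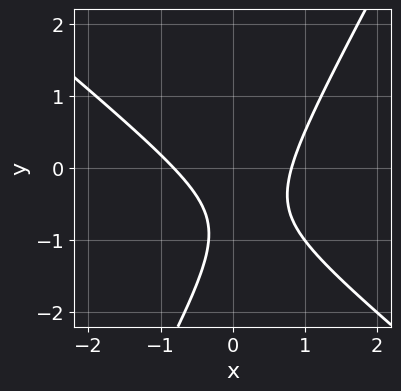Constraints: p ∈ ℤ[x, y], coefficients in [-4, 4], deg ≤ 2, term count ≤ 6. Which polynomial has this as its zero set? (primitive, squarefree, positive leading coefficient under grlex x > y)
3*x^2 + 2*x*y - 2*y^2 - 3*y - 2

The degree is 2 — no degree-1 curve has this shape.
From the axis intercepts and sections: it misses every integer gridline on the y-axis.
Matching integer coefficients to the picture gives p.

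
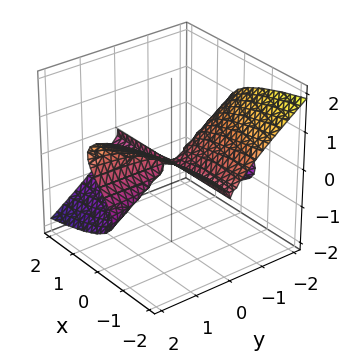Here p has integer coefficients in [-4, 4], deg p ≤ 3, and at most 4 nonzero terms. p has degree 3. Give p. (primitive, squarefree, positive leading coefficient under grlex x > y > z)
First, degree: a generic line meets the surface in up to 3 points, so deg p = 3.
Next, observable constraints: the visible y-axis segment lies entirely on the surface; every point of the x-axis in the box is on the surface.
Finally, these observations pin down the coefficients.

x*y^2 - y^2*z + 3*z^3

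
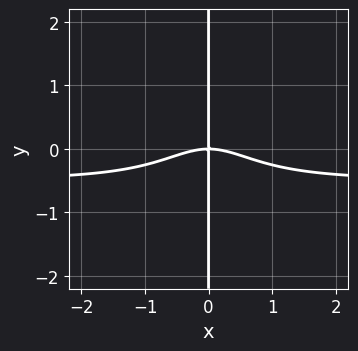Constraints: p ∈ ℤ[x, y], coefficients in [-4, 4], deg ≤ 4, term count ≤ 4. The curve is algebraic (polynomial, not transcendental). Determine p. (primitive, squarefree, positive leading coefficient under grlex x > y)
2*x^3*y + x^3 + 2*x*y

deg p = 4.
Observable constraints: every point of the y-axis in the box is on the curve; one x-axis crossing is at x = 0.
Matching integer coefficients to the picture gives p.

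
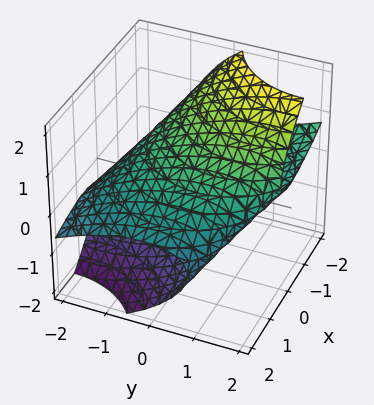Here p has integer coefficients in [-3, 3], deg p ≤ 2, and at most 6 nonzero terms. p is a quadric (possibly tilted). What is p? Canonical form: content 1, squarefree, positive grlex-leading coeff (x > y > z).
First, the degree is 2 — a generic line meets the surface in up to 2 points.
Then, checking where it meets the axes: among the integer gridlines, it crosses the z-axis at z ∈ {-1, 1}.
Finally, assembling these constraints gives the stated polynomial.

x^2 + 3*x*z + y^2 - 2*y*z + 3*z^2 - 3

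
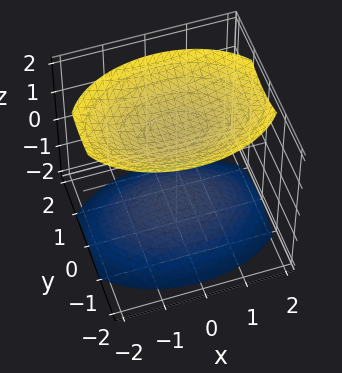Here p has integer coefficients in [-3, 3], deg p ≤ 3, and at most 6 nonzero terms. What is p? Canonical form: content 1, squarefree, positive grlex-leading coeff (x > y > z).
First, the picture has 2 separate pieces. They look like related sheets of one shape, so recover p as a whole.
Next, deg p = 2. Two separate bowl-shaped sheets opening away from each other; a quadric.
Then, symmetries: the x ↦ −x reflection is a symmetry, so x appears only in even powers; mirror symmetry y ↦ −y ⇒ only even powers of y; it's symmetric under z → −z, forcing even powers of z.
Next, from the visible intercepts: no y-intercept at any integer in the box; the surface avoids every integer x-axis point in the box.
Finally, the integer polynomial consistent with all of this is the stated p.

x^2 + 2*y^2 - 2*z^2 + 3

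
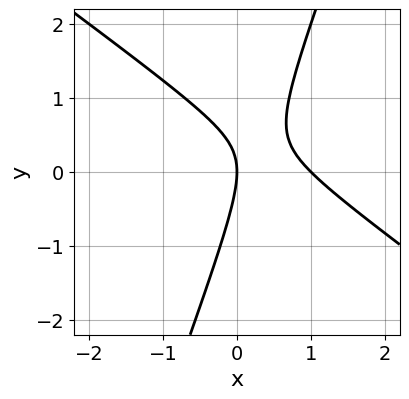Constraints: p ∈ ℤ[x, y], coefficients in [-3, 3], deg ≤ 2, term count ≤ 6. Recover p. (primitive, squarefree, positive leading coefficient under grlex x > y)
(a) deg p = 2. No degree-1 curve has this shape.
(b) From the visible intercepts: among the integer gridlines, it crosses the x-axis at x ∈ {0, 1}; it crosses the y-axis at the gridline y = 0.
(c) Assembling these constraints gives the stated polynomial.

2*x^2 + 2*x*y - y^2 - 2*x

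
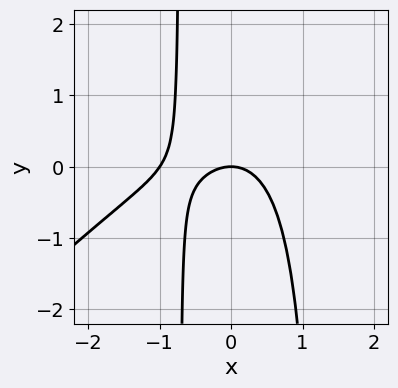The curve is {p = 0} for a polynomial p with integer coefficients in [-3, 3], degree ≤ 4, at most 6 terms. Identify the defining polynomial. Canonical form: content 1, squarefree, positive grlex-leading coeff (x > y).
(a) deg p = 3.
(b) From the visible intercepts: it crosses the y-axis at the gridline y = 0; the x-axis gridline crossings are at x ∈ {-1, 0}.
(c) Putting this together gives p.

3*x^3 - 3*x^2*y + 3*x^2 + 2*x*y + 3*y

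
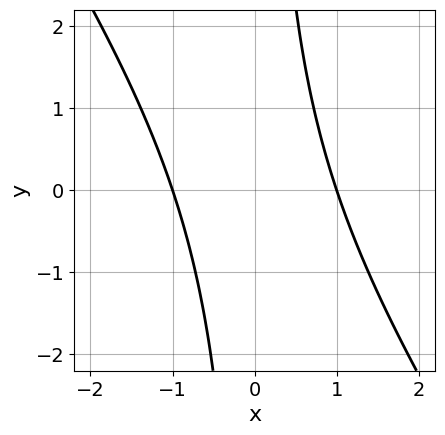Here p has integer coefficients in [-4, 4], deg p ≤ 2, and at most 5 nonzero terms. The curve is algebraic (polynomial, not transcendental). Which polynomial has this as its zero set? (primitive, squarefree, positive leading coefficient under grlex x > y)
1. Degree: no degree-1 curve has this shape, so deg p = 2.
2. From the axis intercepts and sections: among the integer gridlines, it crosses the x-axis at x ∈ {-1, 1}; the curve avoids every integer y-axis point in the box.
3. Together with the visible shape, these determine p as stated.

3*x^2 + 2*x*y - 3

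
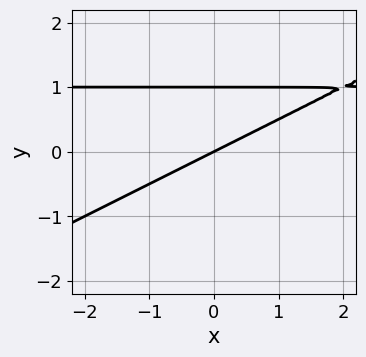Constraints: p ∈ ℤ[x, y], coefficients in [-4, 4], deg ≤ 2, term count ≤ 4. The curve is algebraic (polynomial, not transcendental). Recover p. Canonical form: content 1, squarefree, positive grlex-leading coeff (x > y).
Degree: the shape is more complex than any degree-1 curve, so deg p = 2.
Reading off the gridlines: among the integer gridlines, it crosses the y-axis at y ∈ {0, 1}; it meets the x-axis at x = 0 (among the integer gridlines).
Fitting integer coefficients to these (and the overall shape) gives p.

x*y - 2*y^2 - x + 2*y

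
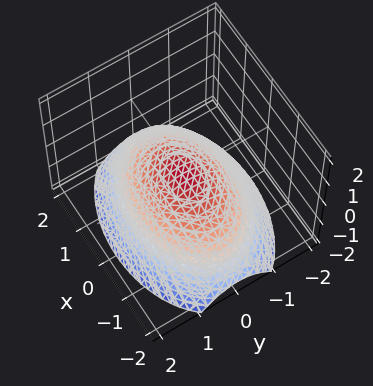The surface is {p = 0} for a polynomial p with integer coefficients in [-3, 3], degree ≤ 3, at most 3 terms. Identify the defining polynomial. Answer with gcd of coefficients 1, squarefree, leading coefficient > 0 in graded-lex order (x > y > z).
deg p = 2. A paraboloid; a quadric.
Symmetries: the x ↦ −x reflection is a symmetry, so x appears only in even powers; mirror symmetry y ↦ −y ⇒ only even powers of y.
Reading off the gridlines: one y-axis crossing is at y = 0; it meets the z-axis at z = 0 (among the integer gridlines); one x-axis crossing is at x = 0.
Together with the visible shape, these determine p as stated.

x^2 + 2*y^2 + 3*z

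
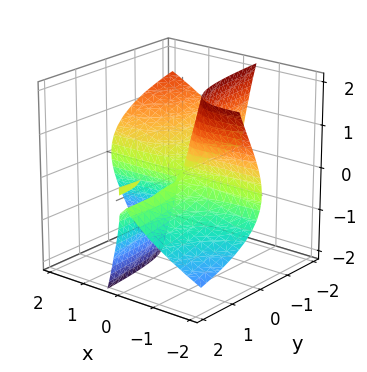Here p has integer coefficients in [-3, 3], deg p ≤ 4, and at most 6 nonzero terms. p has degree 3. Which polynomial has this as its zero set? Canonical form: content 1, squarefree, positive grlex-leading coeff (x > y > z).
3*x^2*y - 2*x*y*z + 3*x*z^2 + z^3

1. deg p = 3. A generic line meets the surface in up to 3 points.
2. From the axis intercepts and sections: the visible x-axis segment lies entirely on the surface; every point of the y-axis in the box is on the surface; it meets the z-axis at z = 0 (among the integer gridlines).
3. Solving for integer coefficients yields p as stated.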